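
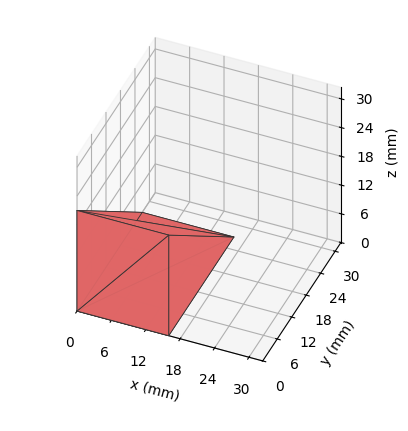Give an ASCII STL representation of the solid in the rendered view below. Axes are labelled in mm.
Reading the render: the shape is a wedge (ramp): 16 × 27 mm base, rising to 21 mm along the y=0 edge and sloping linearly to z=0 at y=27 (dimensions read to the nearest mm from the axis ticks). For the STL, each face is triangulated and given an outward normal.

solid part
  facet normal 0.0000 0.0000 -1.0000
    outer loop
      vertex 16.0 27.0 0.0
      vertex 16.0 0.0 0.0
      vertex 0.0 0.0 0.0
    endloop
  endfacet
  facet normal 0.0000 0.0000 -1.0000
    outer loop
      vertex 0.0 27.0 0.0
      vertex 16.0 27.0 0.0
      vertex 0.0 0.0 0.0
    endloop
  endfacet
  facet normal 0.0000 -1.0000 0.0000
    outer loop
      vertex 0.0 0.0 0.0
      vertex 16.0 0.0 0.0
      vertex 16.0 0.0 21.0
    endloop
  endfacet
  facet normal 0.0000 -1.0000 0.0000
    outer loop
      vertex 0.0 0.0 0.0
      vertex 16.0 0.0 21.0
      vertex 0.0 0.0 21.0
    endloop
  endfacet
  facet normal 0.0000 0.6139 0.7894
    outer loop
      vertex 0.0 0.0 21.0
      vertex 16.0 0.0 21.0
      vertex 16.0 27.0 0.0
    endloop
  endfacet
  facet normal 0.0000 0.6139 0.7894
    outer loop
      vertex 0.0 0.0 21.0
      vertex 16.0 27.0 0.0
      vertex 0.0 27.0 0.0
    endloop
  endfacet
  facet normal -1.0000 0.0000 0.0000
    outer loop
      vertex 0.0 0.0 21.0
      vertex 0.0 27.0 0.0
      vertex 0.0 0.0 0.0
    endloop
  endfacet
  facet normal 1.0000 0.0000 0.0000
    outer loop
      vertex 16.0 0.0 0.0
      vertex 16.0 27.0 0.0
      vertex 16.0 0.0 21.0
    endloop
  endfacet
endsolid part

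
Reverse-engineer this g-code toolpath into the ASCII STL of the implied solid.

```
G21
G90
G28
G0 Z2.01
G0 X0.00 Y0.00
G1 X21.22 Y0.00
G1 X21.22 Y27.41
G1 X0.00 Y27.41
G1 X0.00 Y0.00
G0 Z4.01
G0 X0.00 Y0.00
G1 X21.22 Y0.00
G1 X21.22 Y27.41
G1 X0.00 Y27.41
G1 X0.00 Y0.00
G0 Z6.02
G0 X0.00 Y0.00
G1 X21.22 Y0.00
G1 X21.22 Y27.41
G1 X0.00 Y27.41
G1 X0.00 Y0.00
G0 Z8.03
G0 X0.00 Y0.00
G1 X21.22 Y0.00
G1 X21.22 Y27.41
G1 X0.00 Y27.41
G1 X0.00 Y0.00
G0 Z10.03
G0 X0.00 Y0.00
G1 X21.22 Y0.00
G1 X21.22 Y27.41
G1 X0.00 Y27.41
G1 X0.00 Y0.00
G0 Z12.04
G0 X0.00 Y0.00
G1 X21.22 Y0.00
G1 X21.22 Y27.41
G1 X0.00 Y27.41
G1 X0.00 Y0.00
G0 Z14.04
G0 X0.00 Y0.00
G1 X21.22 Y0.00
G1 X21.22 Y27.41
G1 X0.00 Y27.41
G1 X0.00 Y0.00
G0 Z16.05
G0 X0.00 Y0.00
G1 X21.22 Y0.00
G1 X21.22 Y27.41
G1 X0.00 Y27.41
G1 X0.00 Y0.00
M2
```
solid part
  facet normal 0.0000 0.0000 -1.0000
    outer loop
      vertex 21.22 27.41 0.00
      vertex 21.22 0.00 0.00
      vertex 0.00 0.00 0.00
    endloop
  endfacet
  facet normal 0.0000 0.0000 -1.0000
    outer loop
      vertex 0.00 27.41 0.00
      vertex 21.22 27.41 0.00
      vertex 0.00 0.00 0.00
    endloop
  endfacet
  facet normal 0.0000 0.0000 1.0000
    outer loop
      vertex 0.00 0.00 16.05
      vertex 21.22 0.00 16.05
      vertex 21.22 27.41 16.05
    endloop
  endfacet
  facet normal 0.0000 0.0000 1.0000
    outer loop
      vertex 0.00 0.00 16.05
      vertex 21.22 27.41 16.05
      vertex 0.00 27.41 16.05
    endloop
  endfacet
  facet normal 0.0000 -1.0000 0.0000
    outer loop
      vertex 0.00 0.00 0.00
      vertex 21.22 0.00 0.00
      vertex 21.22 0.00 16.05
    endloop
  endfacet
  facet normal 0.0000 -1.0000 0.0000
    outer loop
      vertex 0.00 0.00 0.00
      vertex 21.22 0.00 16.05
      vertex 0.00 0.00 16.05
    endloop
  endfacet
  facet normal 0.0000 1.0000 0.0000
    outer loop
      vertex 21.22 27.41 16.05
      vertex 21.22 27.41 0.00
      vertex 0.00 27.41 0.00
    endloop
  endfacet
  facet normal 0.0000 1.0000 0.0000
    outer loop
      vertex 0.00 27.41 16.05
      vertex 21.22 27.41 16.05
      vertex 0.00 27.41 0.00
    endloop
  endfacet
  facet normal -1.0000 0.0000 0.0000
    outer loop
      vertex 0.00 27.41 16.05
      vertex 0.00 27.41 0.00
      vertex 0.00 0.00 0.00
    endloop
  endfacet
  facet normal -1.0000 0.0000 0.0000
    outer loop
      vertex 0.00 0.00 16.05
      vertex 0.00 27.41 16.05
      vertex 0.00 0.00 0.00
    endloop
  endfacet
  facet normal 1.0000 0.0000 0.0000
    outer loop
      vertex 21.22 0.00 0.00
      vertex 21.22 27.41 0.00
      vertex 21.22 27.41 16.05
    endloop
  endfacet
  facet normal 1.0000 0.0000 0.0000
    outer loop
      vertex 21.22 0.00 0.00
      vertex 21.22 27.41 16.05
      vertex 21.22 0.00 16.05
    endloop
  endfacet
endsolid part

The G0 Z moves step by Δz≈2.01 mm. Every layer's G1 loop is the same polygon, so the solid is a straight extrusion of it from z=0 to z≈16.1. Closing with flat bottom and top caps and triangulating gives 12 facets — a rectangular box, roughly 21.2 × 27.4 mm footprint and 16.1 mm tall.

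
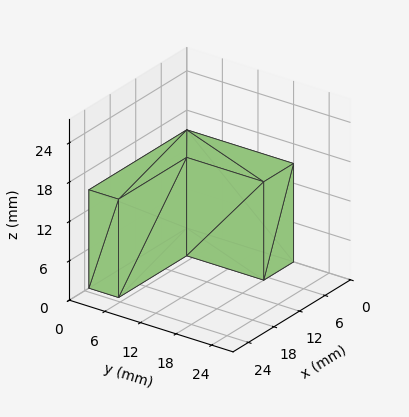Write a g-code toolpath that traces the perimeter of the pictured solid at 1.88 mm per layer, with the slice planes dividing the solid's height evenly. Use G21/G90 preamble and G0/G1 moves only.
Reading the render: the shape is an L-shaped prism: outer 23 × 18 mm, arm thicknesses ≈ 5 mm (horizontal) and 7 mm (vertical), extruded 15 mm in z (dimensions read to the nearest mm from the axis ticks). For the g-code, the solid's height is divided into equal slices at the stated Δz and each level perimeter traced with G1 moves after a G0 lift.

; perimeter-only toolpath
G21 ; units = mm
G90 ; absolute positioning
G28 ; home
; layer 1
G0 Z1.88
G0 X0.00 Y0.00
G1 X23.00 Y0.00
G1 X23.00 Y5.00
G1 X7.00 Y5.00
G1 X7.00 Y18.00
G1 X0.00 Y18.00
G1 X0.00 Y0.00
; layer 2
G0 Z3.75
G0 X0.00 Y0.00
G1 X23.00 Y0.00
G1 X23.00 Y5.00
G1 X7.00 Y5.00
G1 X7.00 Y18.00
G1 X0.00 Y18.00
G1 X0.00 Y0.00
; layer 3
G0 Z5.62
G0 X0.00 Y0.00
G1 X23.00 Y0.00
G1 X23.00 Y5.00
G1 X7.00 Y5.00
G1 X7.00 Y18.00
G1 X0.00 Y18.00
G1 X0.00 Y0.00
; layer 4
G0 Z7.50
G0 X0.00 Y0.00
G1 X23.00 Y0.00
G1 X23.00 Y5.00
G1 X7.00 Y5.00
G1 X7.00 Y18.00
G1 X0.00 Y18.00
G1 X0.00 Y0.00
; layer 5
G0 Z9.38
G0 X0.00 Y0.00
G1 X23.00 Y0.00
G1 X23.00 Y5.00
G1 X7.00 Y5.00
G1 X7.00 Y18.00
G1 X0.00 Y18.00
G1 X0.00 Y0.00
; layer 6
G0 Z11.25
G0 X0.00 Y0.00
G1 X23.00 Y0.00
G1 X23.00 Y5.00
G1 X7.00 Y5.00
G1 X7.00 Y18.00
G1 X0.00 Y18.00
G1 X0.00 Y0.00
; layer 7
G0 Z13.12
G0 X0.00 Y0.00
G1 X23.00 Y0.00
G1 X23.00 Y5.00
G1 X7.00 Y5.00
G1 X7.00 Y18.00
G1 X0.00 Y18.00
G1 X0.00 Y0.00
; layer 8
G0 Z15.00
G0 X0.00 Y0.00
G1 X23.00 Y0.00
G1 X23.00 Y5.00
G1 X7.00 Y5.00
G1 X7.00 Y18.00
G1 X0.00 Y18.00
G1 X0.00 Y0.00
M2 ; end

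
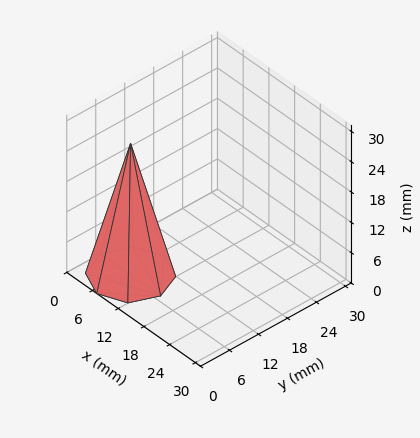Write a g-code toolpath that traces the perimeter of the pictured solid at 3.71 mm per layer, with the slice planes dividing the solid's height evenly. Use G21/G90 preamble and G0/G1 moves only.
Reading the render: the shape is a regular 8-sided pyramid, base circumscribed radius ≈ 7 mm, apex at z ≈ 26 mm (dimensions read to the nearest mm from the axis ticks). For the g-code, the solid's height is divided into equal slices at the stated Δz and each level perimeter traced with G1 moves after a G0 lift.

; perimeter-only toolpath
G21 ; units = mm
G90 ; absolute positioning
G28 ; home
; layer 1
G0 Z3.71
G0 X13.00 Y7.00
G1 X11.24 Y11.24
G1 X7.00 Y13.00
G1 X2.76 Y11.24
G1 X1.00 Y7.00
G1 X2.76 Y2.76
G1 X7.00 Y1.00
G1 X11.24 Y2.76
G1 X13.00 Y7.00
; layer 2
G0 Z7.43
G0 X12.00 Y7.00
G1 X10.54 Y10.54
G1 X7.00 Y12.00
G1 X3.46 Y10.54
G1 X2.00 Y7.00
G1 X3.46 Y3.46
G1 X7.00 Y2.00
G1 X10.54 Y3.46
G1 X12.00 Y7.00
; layer 3
G0 Z11.14
G0 X11.00 Y7.00
G1 X9.83 Y9.83
G1 X7.00 Y11.00
G1 X4.17 Y9.83
G1 X3.00 Y7.00
G1 X4.17 Y4.17
G1 X7.00 Y3.00
G1 X9.83 Y4.17
G1 X11.00 Y7.00
; layer 4
G0 Z14.86
G0 X10.00 Y7.00
G1 X9.12 Y9.12
G1 X7.00 Y10.00
G1 X4.88 Y9.12
G1 X4.00 Y7.00
G1 X4.88 Y4.88
G1 X7.00 Y4.00
G1 X9.12 Y4.88
G1 X10.00 Y7.00
; layer 5
G0 Z18.57
G0 X9.00 Y7.00
G1 X8.41 Y8.41
G1 X7.00 Y9.00
G1 X5.59 Y8.41
G1 X5.00 Y7.00
G1 X5.59 Y5.59
G1 X7.00 Y5.00
G1 X8.41 Y5.59
G1 X9.00 Y7.00
; layer 6
G0 Z22.29
G0 X8.00 Y7.00
G1 X7.71 Y7.71
G1 X7.00 Y8.00
G1 X6.29 Y7.71
G1 X6.00 Y7.00
G1 X6.29 Y6.29
G1 X7.00 Y6.00
G1 X7.71 Y6.29
G1 X8.00 Y7.00
M2 ; end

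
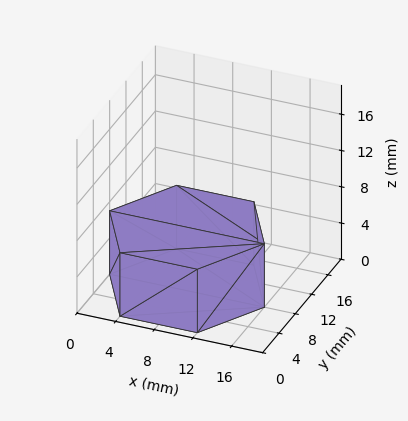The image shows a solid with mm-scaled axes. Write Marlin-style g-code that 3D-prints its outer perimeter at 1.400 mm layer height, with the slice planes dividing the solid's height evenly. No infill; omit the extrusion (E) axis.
Reading the render: the shape is a regular 6-sided prism (a cylinder approximated with 6 flat sides), circumscribed radius ≈ 8 mm, height ≈ 7 mm (dimensions read to the nearest mm from the axis ticks). For the g-code, the solid's height is divided into equal slices at the stated Δz and each level perimeter traced with G1 moves after a G0 lift.

; perimeter-only toolpath
G21 ; units = mm
G90 ; absolute positioning
G28 ; home
; layer 1
G0 Z1.400
G0 X16.000 Y8.000
G1 X12.000 Y14.928
G1 X4.000 Y14.928
G1 X0.000 Y8.000
G1 X4.000 Y1.072
G1 X12.000 Y1.072
G1 X16.000 Y8.000
; layer 2
G0 Z2.800
G0 X16.000 Y8.000
G1 X12.000 Y14.928
G1 X4.000 Y14.928
G1 X0.000 Y8.000
G1 X4.000 Y1.072
G1 X12.000 Y1.072
G1 X16.000 Y8.000
; layer 3
G0 Z4.200
G0 X16.000 Y8.000
G1 X12.000 Y14.928
G1 X4.000 Y14.928
G1 X0.000 Y8.000
G1 X4.000 Y1.072
G1 X12.000 Y1.072
G1 X16.000 Y8.000
; layer 4
G0 Z5.600
G0 X16.000 Y8.000
G1 X12.000 Y14.928
G1 X4.000 Y14.928
G1 X0.000 Y8.000
G1 X4.000 Y1.072
G1 X12.000 Y1.072
G1 X16.000 Y8.000
; layer 5
G0 Z7.000
G0 X16.000 Y8.000
G1 X12.000 Y14.928
G1 X4.000 Y14.928
G1 X0.000 Y8.000
G1 X4.000 Y1.072
G1 X12.000 Y1.072
G1 X16.000 Y8.000
M2 ; end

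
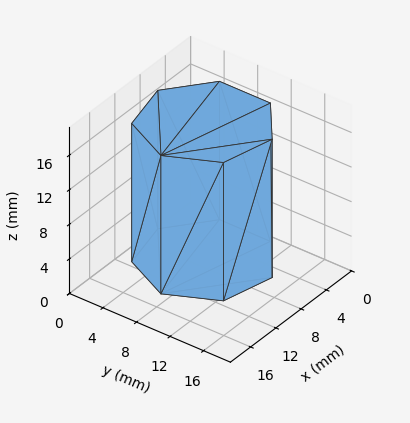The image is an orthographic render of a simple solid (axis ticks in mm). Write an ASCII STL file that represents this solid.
Reading the render: the shape is a regular 7-sided prism (a cylinder approximated with 7 flat sides), circumscribed radius ≈ 7 mm, height ≈ 16 mm (dimensions read to the nearest mm from the axis ticks). For the STL, each face is triangulated and given an outward normal.

solid part
  facet normal 0.0000 0.0000 -1.0000
    outer loop
      vertex 5.44 13.82 0.00
      vertex 11.36 12.47 0.00
      vertex 14.00 7.00 0.00
    endloop
  endfacet
  facet normal 0.0000 0.0000 -1.0000
    outer loop
      vertex 0.69 10.04 0.00
      vertex 5.44 13.82 0.00
      vertex 14.00 7.00 0.00
    endloop
  endfacet
  facet normal 0.0000 0.0000 -1.0000
    outer loop
      vertex 0.69 3.96 0.00
      vertex 0.69 10.04 0.00
      vertex 14.00 7.00 0.00
    endloop
  endfacet
  facet normal 0.0000 0.0000 -1.0000
    outer loop
      vertex 5.44 0.18 0.00
      vertex 0.69 3.96 0.00
      vertex 14.00 7.00 0.00
    endloop
  endfacet
  facet normal 0.0000 0.0000 -1.0000
    outer loop
      vertex 11.36 1.53 0.00
      vertex 5.44 0.18 0.00
      vertex 14.00 7.00 0.00
    endloop
  endfacet
  facet normal 0.0000 0.0000 1.0000
    outer loop
      vertex 14.00 7.00 16.00
      vertex 11.36 12.47 16.00
      vertex 5.44 13.82 16.00
    endloop
  endfacet
  facet normal 0.0000 0.0000 1.0000
    outer loop
      vertex 14.00 7.00 16.00
      vertex 5.44 13.82 16.00
      vertex 0.69 10.04 16.00
    endloop
  endfacet
  facet normal 0.0000 0.0000 1.0000
    outer loop
      vertex 14.00 7.00 16.00
      vertex 0.69 10.04 16.00
      vertex 0.69 3.96 16.00
    endloop
  endfacet
  facet normal 0.0000 0.0000 1.0000
    outer loop
      vertex 14.00 7.00 16.00
      vertex 0.69 3.96 16.00
      vertex 5.44 0.18 16.00
    endloop
  endfacet
  facet normal 0.0000 0.0000 1.0000
    outer loop
      vertex 14.00 7.00 16.00
      vertex 5.44 0.18 16.00
      vertex 11.36 1.53 16.00
    endloop
  endfacet
  facet normal 0.9006 0.4347 0.0000
    outer loop
      vertex 14.00 7.00 0.00
      vertex 11.36 12.47 0.00
      vertex 11.36 12.47 16.00
    endloop
  endfacet
  facet normal 0.9006 0.4347 0.0000
    outer loop
      vertex 14.00 7.00 0.00
      vertex 11.36 12.47 16.00
      vertex 14.00 7.00 16.00
    endloop
  endfacet
  facet normal 0.2223 0.9750 0.0000
    outer loop
      vertex 11.36 12.47 0.00
      vertex 5.44 13.82 0.00
      vertex 5.44 13.82 16.00
    endloop
  endfacet
  facet normal 0.2223 0.9750 0.0000
    outer loop
      vertex 11.36 12.47 0.00
      vertex 5.44 13.82 16.00
      vertex 11.36 12.47 16.00
    endloop
  endfacet
  facet normal -0.6227 0.7825 0.0000
    outer loop
      vertex 5.44 13.82 0.00
      vertex 0.69 10.04 0.00
      vertex 0.69 10.04 16.00
    endloop
  endfacet
  facet normal -0.6227 0.7825 0.0000
    outer loop
      vertex 5.44 13.82 0.00
      vertex 0.69 10.04 16.00
      vertex 5.44 13.82 16.00
    endloop
  endfacet
  facet normal -1.0000 0.0000 0.0000
    outer loop
      vertex 0.69 10.04 0.00
      vertex 0.69 3.96 0.00
      vertex 0.69 3.96 16.00
    endloop
  endfacet
  facet normal -1.0000 0.0000 0.0000
    outer loop
      vertex 0.69 10.04 0.00
      vertex 0.69 3.96 16.00
      vertex 0.69 10.04 16.00
    endloop
  endfacet
  facet normal -0.6227 -0.7825 0.0000
    outer loop
      vertex 0.69 3.96 0.00
      vertex 5.44 0.18 0.00
      vertex 5.44 0.18 16.00
    endloop
  endfacet
  facet normal -0.6227 -0.7825 0.0000
    outer loop
      vertex 0.69 3.96 0.00
      vertex 5.44 0.18 16.00
      vertex 0.69 3.96 16.00
    endloop
  endfacet
  facet normal 0.2223 -0.9750 0.0000
    outer loop
      vertex 5.44 0.18 0.00
      vertex 11.36 1.53 0.00
      vertex 11.36 1.53 16.00
    endloop
  endfacet
  facet normal 0.2223 -0.9750 0.0000
    outer loop
      vertex 5.44 0.18 0.00
      vertex 11.36 1.53 16.00
      vertex 5.44 0.18 16.00
    endloop
  endfacet
  facet normal 0.9006 -0.4347 0.0000
    outer loop
      vertex 11.36 1.53 0.00
      vertex 14.00 7.00 0.00
      vertex 14.00 7.00 16.00
    endloop
  endfacet
  facet normal 0.9006 -0.4347 0.0000
    outer loop
      vertex 11.36 1.53 0.00
      vertex 14.00 7.00 16.00
      vertex 11.36 1.53 16.00
    endloop
  endfacet
endsolid part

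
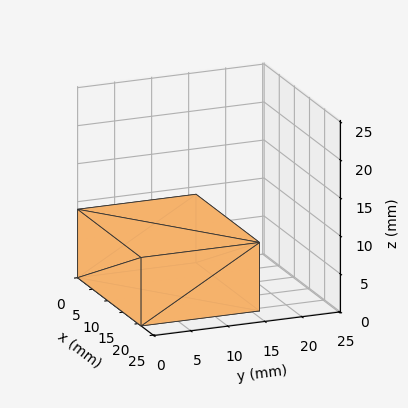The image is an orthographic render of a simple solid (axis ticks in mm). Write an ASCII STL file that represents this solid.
Reading the render: the shape is a rectangular box, roughly 21 × 16 mm footprint and 9 mm tall (dimensions read to the nearest mm from the axis ticks). For the STL, each face is triangulated and given an outward normal.

solid part
  facet normal 0.0000 0.0000 -1.0000
    outer loop
      vertex 21.000 16.000 0.000
      vertex 21.000 0.000 0.000
      vertex 0.000 0.000 0.000
    endloop
  endfacet
  facet normal 0.0000 0.0000 -1.0000
    outer loop
      vertex 0.000 16.000 0.000
      vertex 21.000 16.000 0.000
      vertex 0.000 0.000 0.000
    endloop
  endfacet
  facet normal 0.0000 0.0000 1.0000
    outer loop
      vertex 0.000 0.000 9.000
      vertex 21.000 0.000 9.000
      vertex 21.000 16.000 9.000
    endloop
  endfacet
  facet normal 0.0000 0.0000 1.0000
    outer loop
      vertex 0.000 0.000 9.000
      vertex 21.000 16.000 9.000
      vertex 0.000 16.000 9.000
    endloop
  endfacet
  facet normal 0.0000 -1.0000 0.0000
    outer loop
      vertex 0.000 0.000 0.000
      vertex 21.000 0.000 0.000
      vertex 21.000 0.000 9.000
    endloop
  endfacet
  facet normal 0.0000 -1.0000 0.0000
    outer loop
      vertex 0.000 0.000 0.000
      vertex 21.000 0.000 9.000
      vertex 0.000 0.000 9.000
    endloop
  endfacet
  facet normal 0.0000 1.0000 0.0000
    outer loop
      vertex 21.000 16.000 9.000
      vertex 21.000 16.000 0.000
      vertex 0.000 16.000 0.000
    endloop
  endfacet
  facet normal 0.0000 1.0000 0.0000
    outer loop
      vertex 0.000 16.000 9.000
      vertex 21.000 16.000 9.000
      vertex 0.000 16.000 0.000
    endloop
  endfacet
  facet normal -1.0000 0.0000 0.0000
    outer loop
      vertex 0.000 16.000 9.000
      vertex 0.000 16.000 0.000
      vertex 0.000 0.000 0.000
    endloop
  endfacet
  facet normal -1.0000 0.0000 0.0000
    outer loop
      vertex 0.000 0.000 9.000
      vertex 0.000 16.000 9.000
      vertex 0.000 0.000 0.000
    endloop
  endfacet
  facet normal 1.0000 0.0000 0.0000
    outer loop
      vertex 21.000 0.000 0.000
      vertex 21.000 16.000 0.000
      vertex 21.000 16.000 9.000
    endloop
  endfacet
  facet normal 1.0000 0.0000 0.0000
    outer loop
      vertex 21.000 0.000 0.000
      vertex 21.000 16.000 9.000
      vertex 21.000 0.000 9.000
    endloop
  endfacet
endsolid part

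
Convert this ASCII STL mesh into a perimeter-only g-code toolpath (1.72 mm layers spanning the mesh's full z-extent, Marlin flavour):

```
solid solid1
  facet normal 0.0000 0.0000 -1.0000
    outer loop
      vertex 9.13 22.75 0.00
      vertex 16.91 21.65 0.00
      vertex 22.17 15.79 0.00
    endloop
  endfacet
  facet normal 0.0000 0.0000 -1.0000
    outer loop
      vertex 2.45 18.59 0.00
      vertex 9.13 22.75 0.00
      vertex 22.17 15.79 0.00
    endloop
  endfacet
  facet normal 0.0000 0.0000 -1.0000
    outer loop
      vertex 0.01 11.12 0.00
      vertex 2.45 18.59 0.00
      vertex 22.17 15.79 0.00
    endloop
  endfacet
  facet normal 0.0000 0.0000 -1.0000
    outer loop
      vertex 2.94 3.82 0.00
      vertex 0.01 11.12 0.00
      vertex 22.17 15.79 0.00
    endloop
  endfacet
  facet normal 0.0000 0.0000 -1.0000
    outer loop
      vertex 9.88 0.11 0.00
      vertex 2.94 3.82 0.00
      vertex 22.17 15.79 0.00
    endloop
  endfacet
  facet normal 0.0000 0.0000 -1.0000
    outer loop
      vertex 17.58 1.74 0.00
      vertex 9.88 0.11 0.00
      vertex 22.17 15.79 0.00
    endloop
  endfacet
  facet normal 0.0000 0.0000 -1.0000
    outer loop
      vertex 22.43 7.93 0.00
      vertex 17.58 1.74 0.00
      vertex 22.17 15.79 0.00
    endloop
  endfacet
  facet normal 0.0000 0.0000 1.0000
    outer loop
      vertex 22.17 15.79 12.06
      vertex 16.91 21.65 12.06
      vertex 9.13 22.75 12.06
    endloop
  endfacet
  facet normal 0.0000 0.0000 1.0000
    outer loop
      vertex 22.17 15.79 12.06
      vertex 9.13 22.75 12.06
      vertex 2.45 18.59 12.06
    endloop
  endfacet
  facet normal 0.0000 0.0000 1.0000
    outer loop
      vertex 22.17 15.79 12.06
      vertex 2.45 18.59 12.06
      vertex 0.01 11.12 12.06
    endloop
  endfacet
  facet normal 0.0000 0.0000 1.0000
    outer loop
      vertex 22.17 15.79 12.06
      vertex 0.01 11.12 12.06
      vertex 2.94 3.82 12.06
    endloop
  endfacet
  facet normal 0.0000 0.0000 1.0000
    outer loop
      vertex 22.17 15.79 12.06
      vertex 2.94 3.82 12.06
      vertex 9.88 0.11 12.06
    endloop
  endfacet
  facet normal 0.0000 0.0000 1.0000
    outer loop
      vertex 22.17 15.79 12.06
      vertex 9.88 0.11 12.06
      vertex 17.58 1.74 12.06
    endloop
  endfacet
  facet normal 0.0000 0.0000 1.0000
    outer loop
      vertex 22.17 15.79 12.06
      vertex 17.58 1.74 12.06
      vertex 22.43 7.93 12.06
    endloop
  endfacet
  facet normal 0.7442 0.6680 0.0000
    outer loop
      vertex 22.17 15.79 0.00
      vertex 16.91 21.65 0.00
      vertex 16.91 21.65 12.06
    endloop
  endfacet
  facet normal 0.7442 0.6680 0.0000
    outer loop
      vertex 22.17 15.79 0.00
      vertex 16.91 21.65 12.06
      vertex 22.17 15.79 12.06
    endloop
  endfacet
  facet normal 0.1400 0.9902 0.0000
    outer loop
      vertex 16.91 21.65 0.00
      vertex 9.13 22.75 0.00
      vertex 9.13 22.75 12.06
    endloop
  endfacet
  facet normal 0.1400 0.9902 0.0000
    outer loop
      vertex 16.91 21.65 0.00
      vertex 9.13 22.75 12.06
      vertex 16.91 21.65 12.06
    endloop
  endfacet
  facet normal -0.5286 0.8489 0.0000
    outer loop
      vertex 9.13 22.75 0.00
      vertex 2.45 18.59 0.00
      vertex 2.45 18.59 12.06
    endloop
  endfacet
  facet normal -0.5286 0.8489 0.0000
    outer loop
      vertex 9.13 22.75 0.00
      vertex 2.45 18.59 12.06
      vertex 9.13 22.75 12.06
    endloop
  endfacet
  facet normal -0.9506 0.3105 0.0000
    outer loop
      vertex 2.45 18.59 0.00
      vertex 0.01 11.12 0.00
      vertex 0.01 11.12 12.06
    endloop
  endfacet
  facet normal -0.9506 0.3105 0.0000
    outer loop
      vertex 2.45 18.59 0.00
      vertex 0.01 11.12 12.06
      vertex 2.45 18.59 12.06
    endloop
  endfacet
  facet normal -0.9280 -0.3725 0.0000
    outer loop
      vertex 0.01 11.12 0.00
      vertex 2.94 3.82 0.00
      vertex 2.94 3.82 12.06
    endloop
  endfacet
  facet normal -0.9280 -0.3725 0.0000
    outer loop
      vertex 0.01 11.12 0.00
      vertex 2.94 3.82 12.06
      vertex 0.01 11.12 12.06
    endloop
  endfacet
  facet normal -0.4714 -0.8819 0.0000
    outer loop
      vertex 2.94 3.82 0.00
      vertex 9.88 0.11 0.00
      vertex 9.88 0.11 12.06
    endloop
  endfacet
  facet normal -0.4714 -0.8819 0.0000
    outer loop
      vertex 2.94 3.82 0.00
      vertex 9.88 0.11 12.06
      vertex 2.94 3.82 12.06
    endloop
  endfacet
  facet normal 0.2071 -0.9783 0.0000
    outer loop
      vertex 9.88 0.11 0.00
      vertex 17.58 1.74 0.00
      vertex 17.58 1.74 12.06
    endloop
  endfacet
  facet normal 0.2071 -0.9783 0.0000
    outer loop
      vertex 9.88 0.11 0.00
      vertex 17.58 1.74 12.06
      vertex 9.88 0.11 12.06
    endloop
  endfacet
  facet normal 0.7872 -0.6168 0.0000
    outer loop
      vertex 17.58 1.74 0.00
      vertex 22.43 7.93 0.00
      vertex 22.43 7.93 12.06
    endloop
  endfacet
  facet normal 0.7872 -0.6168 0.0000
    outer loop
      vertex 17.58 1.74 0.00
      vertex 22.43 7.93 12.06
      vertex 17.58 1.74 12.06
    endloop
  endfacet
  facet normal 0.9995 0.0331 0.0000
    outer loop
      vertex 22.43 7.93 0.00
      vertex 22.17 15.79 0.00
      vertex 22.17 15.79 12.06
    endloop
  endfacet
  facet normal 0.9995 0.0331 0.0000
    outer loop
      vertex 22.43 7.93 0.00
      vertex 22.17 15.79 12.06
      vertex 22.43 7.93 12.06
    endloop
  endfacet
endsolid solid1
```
; perimeter-only toolpath
G21 ; units = mm
G90 ; absolute positioning
G28 ; home
; layer 1
G0 Z1.72
G0 X22.17 Y15.79
G1 X16.91 Y21.65
G1 X9.13 Y22.75
G1 X2.45 Y18.59
G1 X0.01 Y11.12
G1 X2.94 Y3.82
G1 X9.88 Y0.11
G1 X17.58 Y1.74
G1 X22.43 Y7.93
G1 X22.17 Y15.79
; layer 2
G0 Z3.45
G0 X22.17 Y15.79
G1 X16.91 Y21.65
G1 X9.13 Y22.75
G1 X2.45 Y18.59
G1 X0.01 Y11.12
G1 X2.94 Y3.82
G1 X9.88 Y0.11
G1 X17.58 Y1.74
G1 X22.43 Y7.93
G1 X22.17 Y15.79
; layer 3
G0 Z5.17
G0 X22.17 Y15.79
G1 X16.91 Y21.65
G1 X9.13 Y22.75
G1 X2.45 Y18.59
G1 X0.01 Y11.12
G1 X2.94 Y3.82
G1 X9.88 Y0.11
G1 X17.58 Y1.74
G1 X22.43 Y7.93
G1 X22.17 Y15.79
; layer 4
G0 Z6.89
G0 X22.17 Y15.79
G1 X16.91 Y21.65
G1 X9.13 Y22.75
G1 X2.45 Y18.59
G1 X0.01 Y11.12
G1 X2.94 Y3.82
G1 X9.88 Y0.11
G1 X17.58 Y1.74
G1 X22.43 Y7.93
G1 X22.17 Y15.79
; layer 5
G0 Z8.61
G0 X22.17 Y15.79
G1 X16.91 Y21.65
G1 X9.13 Y22.75
G1 X2.45 Y18.59
G1 X0.01 Y11.12
G1 X2.94 Y3.82
G1 X9.88 Y0.11
G1 X17.58 Y1.74
G1 X22.43 Y7.93
G1 X22.17 Y15.79
; layer 6
G0 Z10.34
G0 X22.17 Y15.79
G1 X16.91 Y21.65
G1 X9.13 Y22.75
G1 X2.45 Y18.59
G1 X0.01 Y11.12
G1 X2.94 Y3.82
G1 X9.88 Y0.11
G1 X17.58 Y1.74
G1 X22.43 Y7.93
G1 X22.17 Y15.79
; layer 7
G0 Z12.06
G0 X22.17 Y15.79
G1 X16.91 Y21.65
G1 X9.13 Y22.75
G1 X2.45 Y18.59
G1 X0.01 Y11.12
G1 X2.94 Y3.82
G1 X9.88 Y0.11
G1 X17.58 Y1.74
G1 X22.43 Y7.93
G1 X22.17 Y15.79
M2 ; end

The solid is a regular 9-sided prism (a cylinder approximated with 9 flat sides), circumscribed radius ≈ 11.5 mm, height ≈ 12.1 mm. Slicing at Δz = 1.72 mm — 7 equal slices spanning the solid's height, so layer i sits at z = i·h/7 — gives 7 non-empty perimeters. Each is a 9-segment closed polygon; G0 lifts to the layer z and rapids to the start vertex, then G1 traces the edges.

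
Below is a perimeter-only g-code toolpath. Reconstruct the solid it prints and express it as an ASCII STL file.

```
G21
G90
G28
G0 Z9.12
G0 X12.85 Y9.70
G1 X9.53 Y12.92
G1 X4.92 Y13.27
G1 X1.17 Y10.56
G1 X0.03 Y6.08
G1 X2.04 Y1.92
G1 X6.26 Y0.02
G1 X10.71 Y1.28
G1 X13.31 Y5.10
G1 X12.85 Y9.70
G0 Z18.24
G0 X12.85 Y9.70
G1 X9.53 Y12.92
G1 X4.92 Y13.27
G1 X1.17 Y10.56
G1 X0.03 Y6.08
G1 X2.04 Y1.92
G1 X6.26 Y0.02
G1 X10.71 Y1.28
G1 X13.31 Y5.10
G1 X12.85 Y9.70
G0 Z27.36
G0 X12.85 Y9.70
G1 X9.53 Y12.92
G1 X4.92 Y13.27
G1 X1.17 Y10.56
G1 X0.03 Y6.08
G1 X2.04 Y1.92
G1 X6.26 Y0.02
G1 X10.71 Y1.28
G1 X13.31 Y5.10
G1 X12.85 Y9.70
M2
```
solid part
  facet normal 0.0000 0.0000 -1.0000
    outer loop
      vertex 4.92 13.27 0.00
      vertex 9.53 12.92 0.00
      vertex 12.85 9.70 0.00
    endloop
  endfacet
  facet normal 0.0000 0.0000 -1.0000
    outer loop
      vertex 1.17 10.56 0.00
      vertex 4.92 13.27 0.00
      vertex 12.85 9.70 0.00
    endloop
  endfacet
  facet normal 0.0000 0.0000 -1.0000
    outer loop
      vertex 0.03 6.08 0.00
      vertex 1.17 10.56 0.00
      vertex 12.85 9.70 0.00
    endloop
  endfacet
  facet normal 0.0000 0.0000 -1.0000
    outer loop
      vertex 2.04 1.92 0.00
      vertex 0.03 6.08 0.00
      vertex 12.85 9.70 0.00
    endloop
  endfacet
  facet normal 0.0000 0.0000 -1.0000
    outer loop
      vertex 6.26 0.02 0.00
      vertex 2.04 1.92 0.00
      vertex 12.85 9.70 0.00
    endloop
  endfacet
  facet normal 0.0000 0.0000 -1.0000
    outer loop
      vertex 10.71 1.28 0.00
      vertex 6.26 0.02 0.00
      vertex 12.85 9.70 0.00
    endloop
  endfacet
  facet normal 0.0000 0.0000 -1.0000
    outer loop
      vertex 13.31 5.10 0.00
      vertex 10.71 1.28 0.00
      vertex 12.85 9.70 0.00
    endloop
  endfacet
  facet normal 0.0000 0.0000 1.0000
    outer loop
      vertex 12.85 9.70 27.36
      vertex 9.53 12.92 27.36
      vertex 4.92 13.27 27.36
    endloop
  endfacet
  facet normal 0.0000 0.0000 1.0000
    outer loop
      vertex 12.85 9.70 27.36
      vertex 4.92 13.27 27.36
      vertex 1.17 10.56 27.36
    endloop
  endfacet
  facet normal 0.0000 0.0000 1.0000
    outer loop
      vertex 12.85 9.70 27.36
      vertex 1.17 10.56 27.36
      vertex 0.03 6.08 27.36
    endloop
  endfacet
  facet normal 0.0000 0.0000 1.0000
    outer loop
      vertex 12.85 9.70 27.36
      vertex 0.03 6.08 27.36
      vertex 2.04 1.92 27.36
    endloop
  endfacet
  facet normal 0.0000 0.0000 1.0000
    outer loop
      vertex 12.85 9.70 27.36
      vertex 2.04 1.92 27.36
      vertex 6.26 0.02 27.36
    endloop
  endfacet
  facet normal 0.0000 0.0000 1.0000
    outer loop
      vertex 12.85 9.70 27.36
      vertex 6.26 0.02 27.36
      vertex 10.71 1.28 27.36
    endloop
  endfacet
  facet normal 0.0000 0.0000 1.0000
    outer loop
      vertex 12.85 9.70 27.36
      vertex 10.71 1.28 27.36
      vertex 13.31 5.10 27.36
    endloop
  endfacet
  facet normal 0.6962 0.7178 0.0000
    outer loop
      vertex 12.85 9.70 0.00
      vertex 9.53 12.92 0.00
      vertex 9.53 12.92 27.36
    endloop
  endfacet
  facet normal 0.6962 0.7178 0.0000
    outer loop
      vertex 12.85 9.70 0.00
      vertex 9.53 12.92 27.36
      vertex 12.85 9.70 27.36
    endloop
  endfacet
  facet normal 0.0757 0.9971 0.0000
    outer loop
      vertex 9.53 12.92 0.00
      vertex 4.92 13.27 0.00
      vertex 4.92 13.27 27.36
    endloop
  endfacet
  facet normal 0.0757 0.9971 0.0000
    outer loop
      vertex 9.53 12.92 0.00
      vertex 4.92 13.27 27.36
      vertex 9.53 12.92 27.36
    endloop
  endfacet
  facet normal -0.5857 0.8105 0.0000
    outer loop
      vertex 4.92 13.27 0.00
      vertex 1.17 10.56 0.00
      vertex 1.17 10.56 27.36
    endloop
  endfacet
  facet normal -0.5857 0.8105 0.0000
    outer loop
      vertex 4.92 13.27 0.00
      vertex 1.17 10.56 27.36
      vertex 4.92 13.27 27.36
    endloop
  endfacet
  facet normal -0.9691 0.2466 0.0000
    outer loop
      vertex 1.17 10.56 0.00
      vertex 0.03 6.08 0.00
      vertex 0.03 6.08 27.36
    endloop
  endfacet
  facet normal -0.9691 0.2466 0.0000
    outer loop
      vertex 1.17 10.56 0.00
      vertex 0.03 6.08 27.36
      vertex 1.17 10.56 27.36
    endloop
  endfacet
  facet normal -0.9004 -0.4351 0.0000
    outer loop
      vertex 0.03 6.08 0.00
      vertex 2.04 1.92 0.00
      vertex 2.04 1.92 27.36
    endloop
  endfacet
  facet normal -0.9004 -0.4351 0.0000
    outer loop
      vertex 0.03 6.08 0.00
      vertex 2.04 1.92 27.36
      vertex 0.03 6.08 27.36
    endloop
  endfacet
  facet normal -0.4105 -0.9118 0.0000
    outer loop
      vertex 2.04 1.92 0.00
      vertex 6.26 0.02 0.00
      vertex 6.26 0.02 27.36
    endloop
  endfacet
  facet normal -0.4105 -0.9118 0.0000
    outer loop
      vertex 2.04 1.92 0.00
      vertex 6.26 0.02 27.36
      vertex 2.04 1.92 27.36
    endloop
  endfacet
  facet normal 0.2724 -0.9622 0.0000
    outer loop
      vertex 6.26 0.02 0.00
      vertex 10.71 1.28 0.00
      vertex 10.71 1.28 27.36
    endloop
  endfacet
  facet normal 0.2724 -0.9622 0.0000
    outer loop
      vertex 6.26 0.02 0.00
      vertex 10.71 1.28 27.36
      vertex 6.26 0.02 27.36
    endloop
  endfacet
  facet normal 0.8267 -0.5627 0.0000
    outer loop
      vertex 10.71 1.28 0.00
      vertex 13.31 5.10 0.00
      vertex 13.31 5.10 27.36
    endloop
  endfacet
  facet normal 0.8267 -0.5627 0.0000
    outer loop
      vertex 10.71 1.28 0.00
      vertex 13.31 5.10 27.36
      vertex 10.71 1.28 27.36
    endloop
  endfacet
  facet normal 0.9950 0.0995 0.0000
    outer loop
      vertex 13.31 5.10 0.00
      vertex 12.85 9.70 0.00
      vertex 12.85 9.70 27.36
    endloop
  endfacet
  facet normal 0.9950 0.0995 0.0000
    outer loop
      vertex 13.31 5.10 0.00
      vertex 12.85 9.70 27.36
      vertex 13.31 5.10 27.36
    endloop
  endfacet
endsolid part

The G0 Z moves step by Δz≈9.12 mm. Every layer's G1 loop is the same polygon, so the solid is a straight extrusion of it from z=0 to z≈27.4. Closing with flat bottom and top caps and triangulating gives 32 facets — a regular 9-sided prism (a cylinder approximated with 9 flat sides), circumscribed radius ≈ 6.76 mm, height ≈ 27.4 mm.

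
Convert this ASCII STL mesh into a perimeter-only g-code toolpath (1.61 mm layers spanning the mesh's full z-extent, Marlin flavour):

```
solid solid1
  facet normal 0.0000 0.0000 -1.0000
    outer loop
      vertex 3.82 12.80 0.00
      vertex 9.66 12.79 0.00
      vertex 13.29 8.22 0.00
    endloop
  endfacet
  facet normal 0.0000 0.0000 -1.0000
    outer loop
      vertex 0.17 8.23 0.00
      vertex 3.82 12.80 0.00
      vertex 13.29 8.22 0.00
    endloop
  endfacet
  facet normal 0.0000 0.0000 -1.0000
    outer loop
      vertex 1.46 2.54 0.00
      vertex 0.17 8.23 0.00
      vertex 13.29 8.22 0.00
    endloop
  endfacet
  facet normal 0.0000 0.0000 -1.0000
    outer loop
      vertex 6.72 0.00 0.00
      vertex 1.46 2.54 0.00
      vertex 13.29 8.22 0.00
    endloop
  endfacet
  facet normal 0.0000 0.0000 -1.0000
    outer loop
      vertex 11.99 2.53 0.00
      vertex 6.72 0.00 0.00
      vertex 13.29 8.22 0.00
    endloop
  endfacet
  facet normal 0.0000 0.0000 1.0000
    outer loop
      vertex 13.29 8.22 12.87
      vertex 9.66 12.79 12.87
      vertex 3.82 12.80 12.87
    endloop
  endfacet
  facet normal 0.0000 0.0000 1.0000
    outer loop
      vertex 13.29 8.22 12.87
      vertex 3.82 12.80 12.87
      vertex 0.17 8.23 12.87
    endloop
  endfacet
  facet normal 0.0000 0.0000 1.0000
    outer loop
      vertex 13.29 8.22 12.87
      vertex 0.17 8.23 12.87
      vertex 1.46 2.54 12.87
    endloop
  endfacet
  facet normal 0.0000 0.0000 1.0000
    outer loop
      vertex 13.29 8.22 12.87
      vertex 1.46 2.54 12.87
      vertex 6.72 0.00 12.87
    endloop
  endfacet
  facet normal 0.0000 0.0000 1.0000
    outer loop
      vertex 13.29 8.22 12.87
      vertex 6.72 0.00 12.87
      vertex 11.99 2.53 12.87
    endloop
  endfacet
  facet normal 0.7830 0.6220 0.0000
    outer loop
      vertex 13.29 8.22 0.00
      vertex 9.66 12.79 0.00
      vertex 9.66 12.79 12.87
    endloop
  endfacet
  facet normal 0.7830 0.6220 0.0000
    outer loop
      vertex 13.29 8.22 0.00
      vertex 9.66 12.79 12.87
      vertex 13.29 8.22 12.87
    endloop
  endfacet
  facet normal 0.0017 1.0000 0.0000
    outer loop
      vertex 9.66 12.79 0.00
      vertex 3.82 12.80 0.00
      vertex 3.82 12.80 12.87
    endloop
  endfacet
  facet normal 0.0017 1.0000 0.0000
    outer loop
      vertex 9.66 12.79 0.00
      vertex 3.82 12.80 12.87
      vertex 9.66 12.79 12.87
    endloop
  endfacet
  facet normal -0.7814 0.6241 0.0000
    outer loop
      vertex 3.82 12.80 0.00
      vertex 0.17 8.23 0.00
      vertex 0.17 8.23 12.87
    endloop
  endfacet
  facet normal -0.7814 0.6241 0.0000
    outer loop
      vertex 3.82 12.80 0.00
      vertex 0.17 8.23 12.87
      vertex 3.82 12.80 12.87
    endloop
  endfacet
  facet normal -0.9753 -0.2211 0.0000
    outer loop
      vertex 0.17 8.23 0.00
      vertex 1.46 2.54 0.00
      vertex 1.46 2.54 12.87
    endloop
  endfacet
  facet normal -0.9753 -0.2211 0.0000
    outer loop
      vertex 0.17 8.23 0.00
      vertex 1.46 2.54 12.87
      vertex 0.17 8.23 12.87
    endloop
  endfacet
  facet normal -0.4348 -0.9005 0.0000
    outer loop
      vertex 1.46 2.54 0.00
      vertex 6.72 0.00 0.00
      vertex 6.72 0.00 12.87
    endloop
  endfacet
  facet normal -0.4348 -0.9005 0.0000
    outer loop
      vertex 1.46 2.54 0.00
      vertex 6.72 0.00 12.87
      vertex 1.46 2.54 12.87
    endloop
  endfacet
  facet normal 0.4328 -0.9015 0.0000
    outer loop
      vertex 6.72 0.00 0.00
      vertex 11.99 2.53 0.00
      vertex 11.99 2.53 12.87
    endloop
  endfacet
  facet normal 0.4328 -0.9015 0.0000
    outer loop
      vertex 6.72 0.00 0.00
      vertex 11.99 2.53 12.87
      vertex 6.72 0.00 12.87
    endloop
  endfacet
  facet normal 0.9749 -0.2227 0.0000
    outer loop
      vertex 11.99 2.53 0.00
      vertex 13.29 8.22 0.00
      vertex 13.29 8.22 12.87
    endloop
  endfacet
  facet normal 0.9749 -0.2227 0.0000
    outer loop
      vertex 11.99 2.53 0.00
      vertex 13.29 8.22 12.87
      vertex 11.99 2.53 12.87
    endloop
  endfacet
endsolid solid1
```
; perimeter-only toolpath
G21 ; units = mm
G90 ; absolute positioning
G28 ; home
; layer 1
G0 Z1.61
G0 X13.29 Y8.22
G1 X9.66 Y12.79
G1 X3.82 Y12.80
G1 X0.17 Y8.23
G1 X1.46 Y2.54
G1 X6.72 Y0.00
G1 X11.99 Y2.53
G1 X13.29 Y8.22
; layer 2
G0 Z3.22
G0 X13.29 Y8.22
G1 X9.66 Y12.79
G1 X3.82 Y12.80
G1 X0.17 Y8.23
G1 X1.46 Y2.54
G1 X6.72 Y0.00
G1 X11.99 Y2.53
G1 X13.29 Y8.22
; layer 3
G0 Z4.83
G0 X13.29 Y8.22
G1 X9.66 Y12.79
G1 X3.82 Y12.80
G1 X0.17 Y8.23
G1 X1.46 Y2.54
G1 X6.72 Y0.00
G1 X11.99 Y2.53
G1 X13.29 Y8.22
; layer 4
G0 Z6.43
G0 X13.29 Y8.22
G1 X9.66 Y12.79
G1 X3.82 Y12.80
G1 X0.17 Y8.23
G1 X1.46 Y2.54
G1 X6.72 Y0.00
G1 X11.99 Y2.53
G1 X13.29 Y8.22
; layer 5
G0 Z8.04
G0 X13.29 Y8.22
G1 X9.66 Y12.79
G1 X3.82 Y12.80
G1 X0.17 Y8.23
G1 X1.46 Y2.54
G1 X6.72 Y0.00
G1 X11.99 Y2.53
G1 X13.29 Y8.22
; layer 6
G0 Z9.65
G0 X13.29 Y8.22
G1 X9.66 Y12.79
G1 X3.82 Y12.80
G1 X0.17 Y8.23
G1 X1.46 Y2.54
G1 X6.72 Y0.00
G1 X11.99 Y2.53
G1 X13.29 Y8.22
; layer 7
G0 Z11.26
G0 X13.29 Y8.22
G1 X9.66 Y12.79
G1 X3.82 Y12.80
G1 X0.17 Y8.23
G1 X1.46 Y2.54
G1 X6.72 Y0.00
G1 X11.99 Y2.53
G1 X13.29 Y8.22
; layer 8
G0 Z12.87
G0 X13.29 Y8.22
G1 X9.66 Y12.79
G1 X3.82 Y12.80
G1 X0.17 Y8.23
G1 X1.46 Y2.54
G1 X6.72 Y0.00
G1 X11.99 Y2.53
G1 X13.29 Y8.22
M2 ; end

The solid is a regular 7-sided prism (a cylinder approximated with 7 flat sides), circumscribed radius ≈ 6.73 mm, height ≈ 12.9 mm. Slicing at Δz = 1.61 mm — 8 equal slices spanning the solid's height, so layer i sits at z = i·h/8 — gives 8 non-empty perimeters. Each is a 7-segment closed polygon; G0 lifts to the layer z and rapids to the start vertex, then G1 traces the edges.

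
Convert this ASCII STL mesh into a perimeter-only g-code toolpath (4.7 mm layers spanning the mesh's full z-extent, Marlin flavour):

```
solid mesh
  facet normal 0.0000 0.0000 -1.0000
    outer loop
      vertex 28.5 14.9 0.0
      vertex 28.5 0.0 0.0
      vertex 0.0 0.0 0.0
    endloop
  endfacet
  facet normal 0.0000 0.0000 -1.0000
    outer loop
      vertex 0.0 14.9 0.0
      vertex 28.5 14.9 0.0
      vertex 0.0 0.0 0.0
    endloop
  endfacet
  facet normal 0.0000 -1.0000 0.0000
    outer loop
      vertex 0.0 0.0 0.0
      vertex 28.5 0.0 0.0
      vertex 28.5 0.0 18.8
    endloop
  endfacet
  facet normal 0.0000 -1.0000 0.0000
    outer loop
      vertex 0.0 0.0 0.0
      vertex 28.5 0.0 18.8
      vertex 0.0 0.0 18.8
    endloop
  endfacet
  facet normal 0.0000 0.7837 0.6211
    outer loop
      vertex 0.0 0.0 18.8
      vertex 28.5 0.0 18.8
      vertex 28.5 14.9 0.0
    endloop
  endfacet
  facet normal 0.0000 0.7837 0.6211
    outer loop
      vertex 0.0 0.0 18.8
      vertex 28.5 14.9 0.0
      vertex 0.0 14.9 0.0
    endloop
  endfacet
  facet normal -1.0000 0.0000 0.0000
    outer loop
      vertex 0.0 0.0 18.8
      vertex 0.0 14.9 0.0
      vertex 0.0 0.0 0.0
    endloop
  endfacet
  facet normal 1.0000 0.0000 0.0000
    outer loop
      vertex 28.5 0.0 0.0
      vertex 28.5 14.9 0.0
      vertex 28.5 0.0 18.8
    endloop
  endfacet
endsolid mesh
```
; perimeter-only toolpath
G21 ; units = mm
G90 ; absolute positioning
G28 ; home
; layer 1
G0 Z4.7
G0 X0.0 Y0.0
G1 X28.5 Y0.0
G1 X28.5 Y11.2
G1 X0.0 Y11.2
G1 X0.0 Y0.0
; layer 2
G0 Z9.4
G0 X0.0 Y0.0
G1 X28.5 Y0.0
G1 X28.5 Y7.5
G1 X0.0 Y7.5
G1 X0.0 Y0.0
; layer 3
G0 Z14.1
G0 X0.0 Y0.0
G1 X28.5 Y0.0
G1 X28.5 Y3.7
G1 X0.0 Y3.7
G1 X0.0 Y0.0
M2 ; end

The solid is a wedge (ramp): 28.5 × 14.9 mm base, rising to 18.8 mm along the y=0 edge and sloping linearly to z=0 at y=14.9. Slicing at Δz = 4.7 mm — 4 equal slices spanning the solid's height, so layer i sits at z = i·h/4 — gives 3 non-empty perimeters. Each is a 4-segment closed polygon; G0 lifts to the layer z and rapids to the start vertex, then G1 traces the edges. The cross-section shrinks linearly with z (the slice at the apex is degenerate and omitted).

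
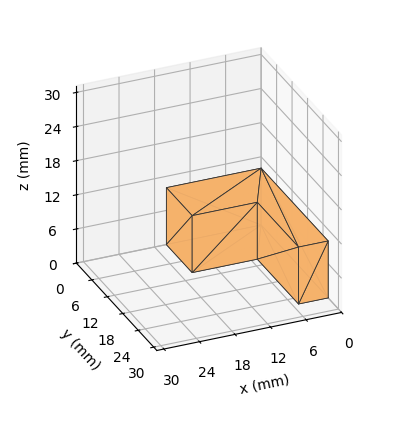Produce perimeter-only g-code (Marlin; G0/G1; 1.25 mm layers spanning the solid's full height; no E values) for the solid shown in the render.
Reading the render: the shape is an L-shaped prism: outer 16 × 26 mm, arm thicknesses ≈ 10 mm (horizontal) and 5 mm (vertical), extruded 10 mm in z (dimensions read to the nearest mm from the axis ticks). For the g-code, the solid's height is divided into equal slices at the stated Δz and each level perimeter traced with G1 moves after a G0 lift.

; perimeter-only toolpath
G21 ; units = mm
G90 ; absolute positioning
G28 ; home
; layer 1
G0 Z1.25
G0 X0.00 Y0.00
G1 X16.00 Y0.00
G1 X16.00 Y10.00
G1 X5.00 Y10.00
G1 X5.00 Y26.00
G1 X0.00 Y26.00
G1 X0.00 Y0.00
; layer 2
G0 Z2.50
G0 X0.00 Y0.00
G1 X16.00 Y0.00
G1 X16.00 Y10.00
G1 X5.00 Y10.00
G1 X5.00 Y26.00
G1 X0.00 Y26.00
G1 X0.00 Y0.00
; layer 3
G0 Z3.75
G0 X0.00 Y0.00
G1 X16.00 Y0.00
G1 X16.00 Y10.00
G1 X5.00 Y10.00
G1 X5.00 Y26.00
G1 X0.00 Y26.00
G1 X0.00 Y0.00
; layer 4
G0 Z5.00
G0 X0.00 Y0.00
G1 X16.00 Y0.00
G1 X16.00 Y10.00
G1 X5.00 Y10.00
G1 X5.00 Y26.00
G1 X0.00 Y26.00
G1 X0.00 Y0.00
; layer 5
G0 Z6.25
G0 X0.00 Y0.00
G1 X16.00 Y0.00
G1 X16.00 Y10.00
G1 X5.00 Y10.00
G1 X5.00 Y26.00
G1 X0.00 Y26.00
G1 X0.00 Y0.00
; layer 6
G0 Z7.50
G0 X0.00 Y0.00
G1 X16.00 Y0.00
G1 X16.00 Y10.00
G1 X5.00 Y10.00
G1 X5.00 Y26.00
G1 X0.00 Y26.00
G1 X0.00 Y0.00
; layer 7
G0 Z8.75
G0 X0.00 Y0.00
G1 X16.00 Y0.00
G1 X16.00 Y10.00
G1 X5.00 Y10.00
G1 X5.00 Y26.00
G1 X0.00 Y26.00
G1 X0.00 Y0.00
; layer 8
G0 Z10.00
G0 X0.00 Y0.00
G1 X16.00 Y0.00
G1 X16.00 Y10.00
G1 X5.00 Y10.00
G1 X5.00 Y26.00
G1 X0.00 Y26.00
G1 X0.00 Y0.00
M2 ; end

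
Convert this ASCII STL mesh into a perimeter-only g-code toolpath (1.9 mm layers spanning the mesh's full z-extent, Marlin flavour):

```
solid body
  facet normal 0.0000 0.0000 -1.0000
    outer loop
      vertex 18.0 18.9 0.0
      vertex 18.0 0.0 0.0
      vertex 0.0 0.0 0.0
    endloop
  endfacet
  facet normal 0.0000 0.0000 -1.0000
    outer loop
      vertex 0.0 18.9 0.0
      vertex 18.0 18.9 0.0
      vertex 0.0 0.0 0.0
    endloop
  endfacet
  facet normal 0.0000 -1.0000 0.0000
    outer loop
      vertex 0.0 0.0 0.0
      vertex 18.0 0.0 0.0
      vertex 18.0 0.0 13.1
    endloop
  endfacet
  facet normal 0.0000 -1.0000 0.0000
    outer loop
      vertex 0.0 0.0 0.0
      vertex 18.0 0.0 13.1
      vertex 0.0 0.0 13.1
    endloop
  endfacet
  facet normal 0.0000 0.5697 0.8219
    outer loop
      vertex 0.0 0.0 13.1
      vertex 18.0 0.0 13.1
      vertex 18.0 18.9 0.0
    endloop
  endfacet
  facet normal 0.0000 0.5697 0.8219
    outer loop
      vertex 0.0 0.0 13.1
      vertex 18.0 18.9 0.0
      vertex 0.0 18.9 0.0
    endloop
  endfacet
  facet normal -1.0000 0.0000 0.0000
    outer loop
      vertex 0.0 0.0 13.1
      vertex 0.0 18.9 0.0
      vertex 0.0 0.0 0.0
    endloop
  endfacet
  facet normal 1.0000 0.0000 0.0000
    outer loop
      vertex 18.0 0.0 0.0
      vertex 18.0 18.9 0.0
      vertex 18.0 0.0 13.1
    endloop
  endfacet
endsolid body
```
; perimeter-only toolpath
G21 ; units = mm
G90 ; absolute positioning
G28 ; home
; layer 1
G0 Z1.9
G0 X0.0 Y0.0
G1 X18.0 Y0.0
G1 X18.0 Y16.2
G1 X0.0 Y16.2
G1 X0.0 Y0.0
; layer 2
G0 Z3.7
G0 X0.0 Y0.0
G1 X18.0 Y0.0
G1 X18.0 Y13.5
G1 X0.0 Y13.5
G1 X0.0 Y0.0
; layer 3
G0 Z5.6
G0 X0.0 Y0.0
G1 X18.0 Y0.0
G1 X18.0 Y10.8
G1 X0.0 Y10.8
G1 X0.0 Y0.0
; layer 4
G0 Z7.5
G0 X0.0 Y0.0
G1 X18.0 Y0.0
G1 X18.0 Y8.1
G1 X0.0 Y8.1
G1 X0.0 Y0.0
; layer 5
G0 Z9.4
G0 X0.0 Y0.0
G1 X18.0 Y0.0
G1 X18.0 Y5.4
G1 X0.0 Y5.4
G1 X0.0 Y0.0
; layer 6
G0 Z11.2
G0 X0.0 Y0.0
G1 X18.0 Y0.0
G1 X18.0 Y2.7
G1 X0.0 Y2.7
G1 X0.0 Y0.0
M2 ; end

The solid is a wedge (ramp): 18 × 18.9 mm base, rising to 13.1 mm along the y=0 edge and sloping linearly to z=0 at y=18.9. Slicing at Δz = 1.9 mm — 7 equal slices spanning the solid's height, so layer i sits at z = i·h/7 — gives 6 non-empty perimeters. Each is a 4-segment closed polygon; G0 lifts to the layer z and rapids to the start vertex, then G1 traces the edges. The cross-section shrinks linearly with z (the slice at the apex is degenerate and omitted).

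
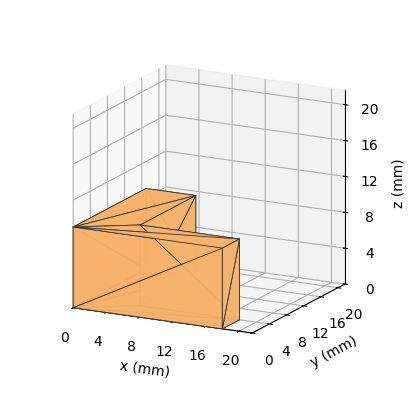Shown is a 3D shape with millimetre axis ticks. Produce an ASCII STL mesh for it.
Reading the render: the shape is an L-shaped prism: outer 18 × 17 mm, arm thicknesses ≈ 4 mm (horizontal) and 6 mm (vertical), extruded 9 mm in z (dimensions read to the nearest mm from the axis ticks). For the STL, each face is triangulated and given an outward normal.

solid part
  facet normal 0.0000 0.0000 -1.0000
    outer loop
      vertex 18.00 4.00 0.00
      vertex 18.00 0.00 0.00
      vertex 0.00 0.00 0.00
    endloop
  endfacet
  facet normal 0.0000 0.0000 -1.0000
    outer loop
      vertex 6.00 4.00 0.00
      vertex 18.00 4.00 0.00
      vertex 0.00 0.00 0.00
    endloop
  endfacet
  facet normal 0.0000 0.0000 -1.0000
    outer loop
      vertex 6.00 17.00 0.00
      vertex 6.00 4.00 0.00
      vertex 0.00 0.00 0.00
    endloop
  endfacet
  facet normal 0.0000 0.0000 -1.0000
    outer loop
      vertex 0.00 17.00 0.00
      vertex 6.00 17.00 0.00
      vertex 0.00 0.00 0.00
    endloop
  endfacet
  facet normal 0.0000 0.0000 1.0000
    outer loop
      vertex 0.00 0.00 9.00
      vertex 18.00 0.00 9.00
      vertex 18.00 4.00 9.00
    endloop
  endfacet
  facet normal 0.0000 0.0000 1.0000
    outer loop
      vertex 0.00 0.00 9.00
      vertex 18.00 4.00 9.00
      vertex 6.00 4.00 9.00
    endloop
  endfacet
  facet normal 0.0000 0.0000 1.0000
    outer loop
      vertex 0.00 0.00 9.00
      vertex 6.00 4.00 9.00
      vertex 6.00 17.00 9.00
    endloop
  endfacet
  facet normal 0.0000 0.0000 1.0000
    outer loop
      vertex 0.00 0.00 9.00
      vertex 6.00 17.00 9.00
      vertex 0.00 17.00 9.00
    endloop
  endfacet
  facet normal 0.0000 -1.0000 0.0000
    outer loop
      vertex 0.00 0.00 0.00
      vertex 18.00 0.00 0.00
      vertex 18.00 0.00 9.00
    endloop
  endfacet
  facet normal 0.0000 -1.0000 0.0000
    outer loop
      vertex 0.00 0.00 0.00
      vertex 18.00 0.00 9.00
      vertex 0.00 0.00 9.00
    endloop
  endfacet
  facet normal 1.0000 0.0000 0.0000
    outer loop
      vertex 18.00 0.00 0.00
      vertex 18.00 4.00 0.00
      vertex 18.00 4.00 9.00
    endloop
  endfacet
  facet normal 1.0000 0.0000 0.0000
    outer loop
      vertex 18.00 0.00 0.00
      vertex 18.00 4.00 9.00
      vertex 18.00 0.00 9.00
    endloop
  endfacet
  facet normal 0.0000 1.0000 0.0000
    outer loop
      vertex 18.00 4.00 0.00
      vertex 6.00 4.00 0.00
      vertex 6.00 4.00 9.00
    endloop
  endfacet
  facet normal 0.0000 1.0000 0.0000
    outer loop
      vertex 18.00 4.00 0.00
      vertex 6.00 4.00 9.00
      vertex 18.00 4.00 9.00
    endloop
  endfacet
  facet normal 1.0000 0.0000 0.0000
    outer loop
      vertex 6.00 4.00 0.00
      vertex 6.00 17.00 0.00
      vertex 6.00 17.00 9.00
    endloop
  endfacet
  facet normal 1.0000 0.0000 0.0000
    outer loop
      vertex 6.00 4.00 0.00
      vertex 6.00 17.00 9.00
      vertex 6.00 4.00 9.00
    endloop
  endfacet
  facet normal 0.0000 1.0000 0.0000
    outer loop
      vertex 6.00 17.00 0.00
      vertex 0.00 17.00 0.00
      vertex 0.00 17.00 9.00
    endloop
  endfacet
  facet normal 0.0000 1.0000 0.0000
    outer loop
      vertex 6.00 17.00 0.00
      vertex 0.00 17.00 9.00
      vertex 6.00 17.00 9.00
    endloop
  endfacet
  facet normal -1.0000 0.0000 0.0000
    outer loop
      vertex 0.00 17.00 0.00
      vertex 0.00 0.00 0.00
      vertex 0.00 0.00 9.00
    endloop
  endfacet
  facet normal -1.0000 0.0000 0.0000
    outer loop
      vertex 0.00 17.00 0.00
      vertex 0.00 0.00 9.00
      vertex 0.00 17.00 9.00
    endloop
  endfacet
endsolid part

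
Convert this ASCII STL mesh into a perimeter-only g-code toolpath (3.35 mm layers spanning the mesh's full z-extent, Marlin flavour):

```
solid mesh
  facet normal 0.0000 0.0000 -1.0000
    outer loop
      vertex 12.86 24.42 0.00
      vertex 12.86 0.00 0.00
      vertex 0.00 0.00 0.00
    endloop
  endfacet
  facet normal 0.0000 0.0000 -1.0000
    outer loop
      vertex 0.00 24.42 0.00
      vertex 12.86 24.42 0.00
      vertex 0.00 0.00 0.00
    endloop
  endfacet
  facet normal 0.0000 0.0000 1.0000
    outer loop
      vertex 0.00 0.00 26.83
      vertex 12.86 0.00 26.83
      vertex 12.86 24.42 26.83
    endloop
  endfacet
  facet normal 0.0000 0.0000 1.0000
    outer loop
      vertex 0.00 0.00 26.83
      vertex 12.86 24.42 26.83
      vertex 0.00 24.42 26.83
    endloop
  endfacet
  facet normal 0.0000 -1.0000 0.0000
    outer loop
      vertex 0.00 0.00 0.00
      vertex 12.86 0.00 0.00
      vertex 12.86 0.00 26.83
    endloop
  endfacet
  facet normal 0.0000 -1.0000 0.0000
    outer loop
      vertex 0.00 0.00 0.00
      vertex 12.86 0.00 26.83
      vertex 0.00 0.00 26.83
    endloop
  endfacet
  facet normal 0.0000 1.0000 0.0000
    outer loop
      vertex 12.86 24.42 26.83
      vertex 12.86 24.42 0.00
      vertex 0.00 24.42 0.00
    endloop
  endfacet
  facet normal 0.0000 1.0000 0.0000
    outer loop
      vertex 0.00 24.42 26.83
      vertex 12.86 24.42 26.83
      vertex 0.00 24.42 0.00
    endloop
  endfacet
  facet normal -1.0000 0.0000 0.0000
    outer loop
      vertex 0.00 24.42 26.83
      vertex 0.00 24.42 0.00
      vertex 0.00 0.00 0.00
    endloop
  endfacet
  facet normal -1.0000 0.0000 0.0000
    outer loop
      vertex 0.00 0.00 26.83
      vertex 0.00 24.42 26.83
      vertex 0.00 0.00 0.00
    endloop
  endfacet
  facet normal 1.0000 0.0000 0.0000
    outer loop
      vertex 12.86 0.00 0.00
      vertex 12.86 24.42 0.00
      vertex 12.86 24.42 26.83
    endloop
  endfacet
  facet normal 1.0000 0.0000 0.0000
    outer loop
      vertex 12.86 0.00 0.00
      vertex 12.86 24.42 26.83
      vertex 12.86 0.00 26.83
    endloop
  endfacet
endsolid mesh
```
; perimeter-only toolpath
G21 ; units = mm
G90 ; absolute positioning
G28 ; home
; layer 1
G0 Z3.35
G0 X0.00 Y0.00
G1 X12.86 Y0.00
G1 X12.86 Y24.42
G1 X0.00 Y24.42
G1 X0.00 Y0.00
; layer 2
G0 Z6.71
G0 X0.00 Y0.00
G1 X12.86 Y0.00
G1 X12.86 Y24.42
G1 X0.00 Y24.42
G1 X0.00 Y0.00
; layer 3
G0 Z10.06
G0 X0.00 Y0.00
G1 X12.86 Y0.00
G1 X12.86 Y24.42
G1 X0.00 Y24.42
G1 X0.00 Y0.00
; layer 4
G0 Z13.41
G0 X0.00 Y0.00
G1 X12.86 Y0.00
G1 X12.86 Y24.42
G1 X0.00 Y24.42
G1 X0.00 Y0.00
; layer 5
G0 Z16.77
G0 X0.00 Y0.00
G1 X12.86 Y0.00
G1 X12.86 Y24.42
G1 X0.00 Y24.42
G1 X0.00 Y0.00
; layer 6
G0 Z20.12
G0 X0.00 Y0.00
G1 X12.86 Y0.00
G1 X12.86 Y24.42
G1 X0.00 Y24.42
G1 X0.00 Y0.00
; layer 7
G0 Z23.48
G0 X0.00 Y0.00
G1 X12.86 Y0.00
G1 X12.86 Y24.42
G1 X0.00 Y24.42
G1 X0.00 Y0.00
; layer 8
G0 Z26.83
G0 X0.00 Y0.00
G1 X12.86 Y0.00
G1 X12.86 Y24.42
G1 X0.00 Y24.42
G1 X0.00 Y0.00
M2 ; end

The solid is a rectangular box, roughly 12.9 × 24.4 mm footprint and 26.8 mm tall. Slicing at Δz = 3.35 mm — 8 equal slices spanning the solid's height, so layer i sits at z = i·h/8 — gives 8 non-empty perimeters. Each is a 4-segment closed polygon; G0 lifts to the layer z and rapids to the start vertex, then G1 traces the edges.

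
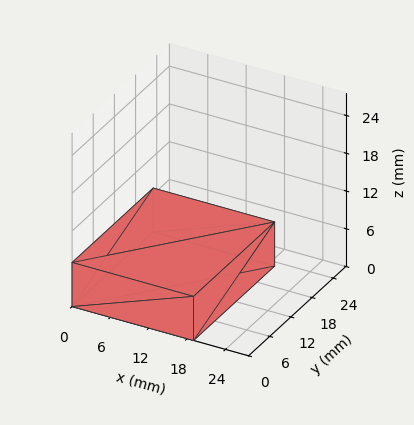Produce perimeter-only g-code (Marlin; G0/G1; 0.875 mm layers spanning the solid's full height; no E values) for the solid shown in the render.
Reading the render: the shape is a rectangular box, roughly 19 × 23 mm footprint and 7 mm tall (dimensions read to the nearest mm from the axis ticks). For the g-code, the solid's height is divided into equal slices at the stated Δz and each level perimeter traced with G1 moves after a G0 lift.

; perimeter-only toolpath
G21 ; units = mm
G90 ; absolute positioning
G28 ; home
; layer 1
G0 Z0.875
G0 X0.000 Y0.000
G1 X19.000 Y0.000
G1 X19.000 Y23.000
G1 X0.000 Y23.000
G1 X0.000 Y0.000
; layer 2
G0 Z1.750
G0 X0.000 Y0.000
G1 X19.000 Y0.000
G1 X19.000 Y23.000
G1 X0.000 Y23.000
G1 X0.000 Y0.000
; layer 3
G0 Z2.625
G0 X0.000 Y0.000
G1 X19.000 Y0.000
G1 X19.000 Y23.000
G1 X0.000 Y23.000
G1 X0.000 Y0.000
; layer 4
G0 Z3.500
G0 X0.000 Y0.000
G1 X19.000 Y0.000
G1 X19.000 Y23.000
G1 X0.000 Y23.000
G1 X0.000 Y0.000
; layer 5
G0 Z4.375
G0 X0.000 Y0.000
G1 X19.000 Y0.000
G1 X19.000 Y23.000
G1 X0.000 Y23.000
G1 X0.000 Y0.000
; layer 6
G0 Z5.250
G0 X0.000 Y0.000
G1 X19.000 Y0.000
G1 X19.000 Y23.000
G1 X0.000 Y23.000
G1 X0.000 Y0.000
; layer 7
G0 Z6.125
G0 X0.000 Y0.000
G1 X19.000 Y0.000
G1 X19.000 Y23.000
G1 X0.000 Y23.000
G1 X0.000 Y0.000
; layer 8
G0 Z7.000
G0 X0.000 Y0.000
G1 X19.000 Y0.000
G1 X19.000 Y23.000
G1 X0.000 Y23.000
G1 X0.000 Y0.000
M2 ; end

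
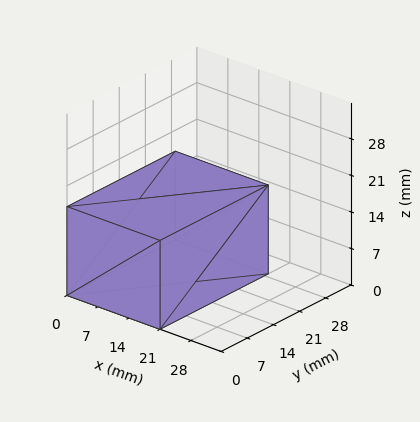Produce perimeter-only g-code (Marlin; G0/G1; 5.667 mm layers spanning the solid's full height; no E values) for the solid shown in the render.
Reading the render: the shape is a rectangular box, roughly 21 × 29 mm footprint and 17 mm tall (dimensions read to the nearest mm from the axis ticks). For the g-code, the solid's height is divided into equal slices at the stated Δz and each level perimeter traced with G1 moves after a G0 lift.

; perimeter-only toolpath
G21 ; units = mm
G90 ; absolute positioning
G28 ; home
; layer 1
G0 Z5.667
G0 X0.000 Y0.000
G1 X21.000 Y0.000
G1 X21.000 Y29.000
G1 X0.000 Y29.000
G1 X0.000 Y0.000
; layer 2
G0 Z11.333
G0 X0.000 Y0.000
G1 X21.000 Y0.000
G1 X21.000 Y29.000
G1 X0.000 Y29.000
G1 X0.000 Y0.000
; layer 3
G0 Z17.000
G0 X0.000 Y0.000
G1 X21.000 Y0.000
G1 X21.000 Y29.000
G1 X0.000 Y29.000
G1 X0.000 Y0.000
M2 ; end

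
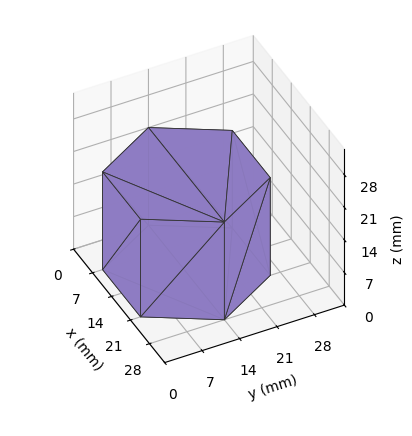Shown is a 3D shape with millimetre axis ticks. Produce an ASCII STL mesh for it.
Reading the render: the shape is a regular 6-sided prism (a cylinder approximated with 6 flat sides), circumscribed radius ≈ 14 mm, height ≈ 21 mm (dimensions read to the nearest mm from the axis ticks). For the STL, each face is triangulated and given an outward normal.

solid part
  facet normal 0.0000 0.0000 -1.0000
    outer loop
      vertex 7.000 26.124 0.000
      vertex 21.000 26.124 0.000
      vertex 28.000 14.000 0.000
    endloop
  endfacet
  facet normal 0.0000 0.0000 -1.0000
    outer loop
      vertex 0.000 14.000 0.000
      vertex 7.000 26.124 0.000
      vertex 28.000 14.000 0.000
    endloop
  endfacet
  facet normal 0.0000 0.0000 -1.0000
    outer loop
      vertex 7.000 1.876 0.000
      vertex 0.000 14.000 0.000
      vertex 28.000 14.000 0.000
    endloop
  endfacet
  facet normal 0.0000 0.0000 -1.0000
    outer loop
      vertex 21.000 1.876 0.000
      vertex 7.000 1.876 0.000
      vertex 28.000 14.000 0.000
    endloop
  endfacet
  facet normal 0.0000 0.0000 1.0000
    outer loop
      vertex 28.000 14.000 21.000
      vertex 21.000 26.124 21.000
      vertex 7.000 26.124 21.000
    endloop
  endfacet
  facet normal 0.0000 0.0000 1.0000
    outer loop
      vertex 28.000 14.000 21.000
      vertex 7.000 26.124 21.000
      vertex 0.000 14.000 21.000
    endloop
  endfacet
  facet normal 0.0000 0.0000 1.0000
    outer loop
      vertex 28.000 14.000 21.000
      vertex 0.000 14.000 21.000
      vertex 7.000 1.876 21.000
    endloop
  endfacet
  facet normal 0.0000 0.0000 1.0000
    outer loop
      vertex 28.000 14.000 21.000
      vertex 7.000 1.876 21.000
      vertex 21.000 1.876 21.000
    endloop
  endfacet
  facet normal 0.8660 0.5000 0.0000
    outer loop
      vertex 28.000 14.000 0.000
      vertex 21.000 26.124 0.000
      vertex 21.000 26.124 21.000
    endloop
  endfacet
  facet normal 0.8660 0.5000 0.0000
    outer loop
      vertex 28.000 14.000 0.000
      vertex 21.000 26.124 21.000
      vertex 28.000 14.000 21.000
    endloop
  endfacet
  facet normal 0.0000 1.0000 0.0000
    outer loop
      vertex 21.000 26.124 0.000
      vertex 7.000 26.124 0.000
      vertex 7.000 26.124 21.000
    endloop
  endfacet
  facet normal 0.0000 1.0000 0.0000
    outer loop
      vertex 21.000 26.124 0.000
      vertex 7.000 26.124 21.000
      vertex 21.000 26.124 21.000
    endloop
  endfacet
  facet normal -0.8660 0.5000 0.0000
    outer loop
      vertex 7.000 26.124 0.000
      vertex 0.000 14.000 0.000
      vertex 0.000 14.000 21.000
    endloop
  endfacet
  facet normal -0.8660 0.5000 0.0000
    outer loop
      vertex 7.000 26.124 0.000
      vertex 0.000 14.000 21.000
      vertex 7.000 26.124 21.000
    endloop
  endfacet
  facet normal -0.8660 -0.5000 0.0000
    outer loop
      vertex 0.000 14.000 0.000
      vertex 7.000 1.876 0.000
      vertex 7.000 1.876 21.000
    endloop
  endfacet
  facet normal -0.8660 -0.5000 0.0000
    outer loop
      vertex 0.000 14.000 0.000
      vertex 7.000 1.876 21.000
      vertex 0.000 14.000 21.000
    endloop
  endfacet
  facet normal 0.0000 -1.0000 0.0000
    outer loop
      vertex 7.000 1.876 0.000
      vertex 21.000 1.876 0.000
      vertex 21.000 1.876 21.000
    endloop
  endfacet
  facet normal 0.0000 -1.0000 0.0000
    outer loop
      vertex 7.000 1.876 0.000
      vertex 21.000 1.876 21.000
      vertex 7.000 1.876 21.000
    endloop
  endfacet
  facet normal 0.8660 -0.5000 0.0000
    outer loop
      vertex 21.000 1.876 0.000
      vertex 28.000 14.000 0.000
      vertex 28.000 14.000 21.000
    endloop
  endfacet
  facet normal 0.8660 -0.5000 0.0000
    outer loop
      vertex 21.000 1.876 0.000
      vertex 28.000 14.000 21.000
      vertex 21.000 1.876 21.000
    endloop
  endfacet
endsolid part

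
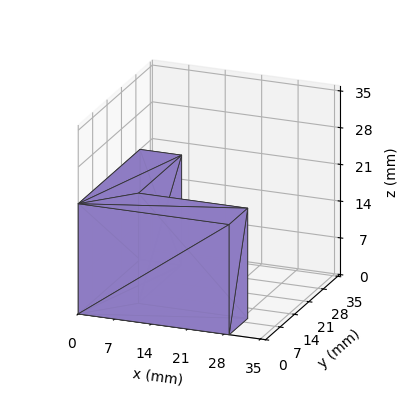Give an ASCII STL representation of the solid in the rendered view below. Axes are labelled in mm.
Reading the render: the shape is an L-shaped prism: outer 29 × 30 mm, arm thicknesses ≈ 9 mm (horizontal) and 8 mm (vertical), extruded 21 mm in z (dimensions read to the nearest mm from the axis ticks). For the STL, each face is triangulated and given an outward normal.

solid part
  facet normal 0.0000 0.0000 -1.0000
    outer loop
      vertex 29.00 9.00 0.00
      vertex 29.00 0.00 0.00
      vertex 0.00 0.00 0.00
    endloop
  endfacet
  facet normal 0.0000 0.0000 -1.0000
    outer loop
      vertex 8.00 9.00 0.00
      vertex 29.00 9.00 0.00
      vertex 0.00 0.00 0.00
    endloop
  endfacet
  facet normal 0.0000 0.0000 -1.0000
    outer loop
      vertex 8.00 30.00 0.00
      vertex 8.00 9.00 0.00
      vertex 0.00 0.00 0.00
    endloop
  endfacet
  facet normal 0.0000 0.0000 -1.0000
    outer loop
      vertex 0.00 30.00 0.00
      vertex 8.00 30.00 0.00
      vertex 0.00 0.00 0.00
    endloop
  endfacet
  facet normal 0.0000 0.0000 1.0000
    outer loop
      vertex 0.00 0.00 21.00
      vertex 29.00 0.00 21.00
      vertex 29.00 9.00 21.00
    endloop
  endfacet
  facet normal 0.0000 0.0000 1.0000
    outer loop
      vertex 0.00 0.00 21.00
      vertex 29.00 9.00 21.00
      vertex 8.00 9.00 21.00
    endloop
  endfacet
  facet normal 0.0000 0.0000 1.0000
    outer loop
      vertex 0.00 0.00 21.00
      vertex 8.00 9.00 21.00
      vertex 8.00 30.00 21.00
    endloop
  endfacet
  facet normal 0.0000 0.0000 1.0000
    outer loop
      vertex 0.00 0.00 21.00
      vertex 8.00 30.00 21.00
      vertex 0.00 30.00 21.00
    endloop
  endfacet
  facet normal 0.0000 -1.0000 0.0000
    outer loop
      vertex 0.00 0.00 0.00
      vertex 29.00 0.00 0.00
      vertex 29.00 0.00 21.00
    endloop
  endfacet
  facet normal 0.0000 -1.0000 0.0000
    outer loop
      vertex 0.00 0.00 0.00
      vertex 29.00 0.00 21.00
      vertex 0.00 0.00 21.00
    endloop
  endfacet
  facet normal 1.0000 0.0000 0.0000
    outer loop
      vertex 29.00 0.00 0.00
      vertex 29.00 9.00 0.00
      vertex 29.00 9.00 21.00
    endloop
  endfacet
  facet normal 1.0000 0.0000 0.0000
    outer loop
      vertex 29.00 0.00 0.00
      vertex 29.00 9.00 21.00
      vertex 29.00 0.00 21.00
    endloop
  endfacet
  facet normal 0.0000 1.0000 0.0000
    outer loop
      vertex 29.00 9.00 0.00
      vertex 8.00 9.00 0.00
      vertex 8.00 9.00 21.00
    endloop
  endfacet
  facet normal 0.0000 1.0000 0.0000
    outer loop
      vertex 29.00 9.00 0.00
      vertex 8.00 9.00 21.00
      vertex 29.00 9.00 21.00
    endloop
  endfacet
  facet normal 1.0000 0.0000 0.0000
    outer loop
      vertex 8.00 9.00 0.00
      vertex 8.00 30.00 0.00
      vertex 8.00 30.00 21.00
    endloop
  endfacet
  facet normal 1.0000 0.0000 0.0000
    outer loop
      vertex 8.00 9.00 0.00
      vertex 8.00 30.00 21.00
      vertex 8.00 9.00 21.00
    endloop
  endfacet
  facet normal 0.0000 1.0000 0.0000
    outer loop
      vertex 8.00 30.00 0.00
      vertex 0.00 30.00 0.00
      vertex 0.00 30.00 21.00
    endloop
  endfacet
  facet normal 0.0000 1.0000 0.0000
    outer loop
      vertex 8.00 30.00 0.00
      vertex 0.00 30.00 21.00
      vertex 8.00 30.00 21.00
    endloop
  endfacet
  facet normal -1.0000 0.0000 0.0000
    outer loop
      vertex 0.00 30.00 0.00
      vertex 0.00 0.00 0.00
      vertex 0.00 0.00 21.00
    endloop
  endfacet
  facet normal -1.0000 0.0000 0.0000
    outer loop
      vertex 0.00 30.00 0.00
      vertex 0.00 0.00 21.00
      vertex 0.00 30.00 21.00
    endloop
  endfacet
endsolid part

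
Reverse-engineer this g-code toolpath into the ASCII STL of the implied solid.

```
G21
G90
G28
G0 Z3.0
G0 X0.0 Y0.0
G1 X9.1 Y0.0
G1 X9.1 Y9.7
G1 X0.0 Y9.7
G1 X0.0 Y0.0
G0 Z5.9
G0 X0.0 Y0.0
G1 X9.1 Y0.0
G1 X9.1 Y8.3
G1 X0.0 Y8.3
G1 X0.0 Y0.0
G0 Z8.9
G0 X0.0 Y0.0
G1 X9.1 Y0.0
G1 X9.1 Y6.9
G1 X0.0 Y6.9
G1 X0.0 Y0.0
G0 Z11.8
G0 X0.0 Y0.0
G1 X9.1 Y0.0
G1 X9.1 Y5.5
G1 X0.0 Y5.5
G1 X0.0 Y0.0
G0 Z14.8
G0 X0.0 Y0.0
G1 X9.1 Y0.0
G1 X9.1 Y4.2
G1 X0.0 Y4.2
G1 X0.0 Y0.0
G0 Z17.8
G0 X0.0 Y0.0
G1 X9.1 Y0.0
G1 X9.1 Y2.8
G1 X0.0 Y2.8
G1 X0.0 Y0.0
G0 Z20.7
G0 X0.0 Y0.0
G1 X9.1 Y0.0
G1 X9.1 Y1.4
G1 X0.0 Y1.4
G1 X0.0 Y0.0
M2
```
solid part
  facet normal 0.0000 0.0000 -1.0000
    outer loop
      vertex 9.1 11.1 0.0
      vertex 9.1 0.0 0.0
      vertex 0.0 0.0 0.0
    endloop
  endfacet
  facet normal 0.0000 0.0000 -1.0000
    outer loop
      vertex 0.0 11.1 0.0
      vertex 9.1 11.1 0.0
      vertex 0.0 0.0 0.0
    endloop
  endfacet
  facet normal 0.0000 -1.0000 0.0000
    outer loop
      vertex 0.0 0.0 0.0
      vertex 9.1 0.0 0.0
      vertex 9.1 0.0 23.7
    endloop
  endfacet
  facet normal 0.0000 -1.0000 0.0000
    outer loop
      vertex 0.0 0.0 0.0
      vertex 9.1 0.0 23.7
      vertex 0.0 0.0 23.7
    endloop
  endfacet
  facet normal 0.0000 0.9056 0.4241
    outer loop
      vertex 0.0 0.0 23.7
      vertex 9.1 0.0 23.7
      vertex 9.1 11.1 0.0
    endloop
  endfacet
  facet normal 0.0000 0.9056 0.4241
    outer loop
      vertex 0.0 0.0 23.7
      vertex 9.1 11.1 0.0
      vertex 0.0 11.1 0.0
    endloop
  endfacet
  facet normal -1.0000 0.0000 0.0000
    outer loop
      vertex 0.0 0.0 23.7
      vertex 0.0 11.1 0.0
      vertex 0.0 0.0 0.0
    endloop
  endfacet
  facet normal 1.0000 0.0000 0.0000
    outer loop
      vertex 9.1 0.0 0.0
      vertex 9.1 11.1 0.0
      vertex 9.1 0.0 23.7
    endloop
  endfacet
endsolid part

The G0 Z moves step by Δz≈3.0 mm. The G1 loops shrink linearly with z, so the solid tapers from its base footprint up to z≈23.7. Closing with a flat bottom cap and the tapered top and triangulating gives 8 facets — a wedge (ramp): 9.1 × 11.1 mm base, rising to 23.7 mm along the y=0 edge and sloping linearly to z=0 at y=11.1.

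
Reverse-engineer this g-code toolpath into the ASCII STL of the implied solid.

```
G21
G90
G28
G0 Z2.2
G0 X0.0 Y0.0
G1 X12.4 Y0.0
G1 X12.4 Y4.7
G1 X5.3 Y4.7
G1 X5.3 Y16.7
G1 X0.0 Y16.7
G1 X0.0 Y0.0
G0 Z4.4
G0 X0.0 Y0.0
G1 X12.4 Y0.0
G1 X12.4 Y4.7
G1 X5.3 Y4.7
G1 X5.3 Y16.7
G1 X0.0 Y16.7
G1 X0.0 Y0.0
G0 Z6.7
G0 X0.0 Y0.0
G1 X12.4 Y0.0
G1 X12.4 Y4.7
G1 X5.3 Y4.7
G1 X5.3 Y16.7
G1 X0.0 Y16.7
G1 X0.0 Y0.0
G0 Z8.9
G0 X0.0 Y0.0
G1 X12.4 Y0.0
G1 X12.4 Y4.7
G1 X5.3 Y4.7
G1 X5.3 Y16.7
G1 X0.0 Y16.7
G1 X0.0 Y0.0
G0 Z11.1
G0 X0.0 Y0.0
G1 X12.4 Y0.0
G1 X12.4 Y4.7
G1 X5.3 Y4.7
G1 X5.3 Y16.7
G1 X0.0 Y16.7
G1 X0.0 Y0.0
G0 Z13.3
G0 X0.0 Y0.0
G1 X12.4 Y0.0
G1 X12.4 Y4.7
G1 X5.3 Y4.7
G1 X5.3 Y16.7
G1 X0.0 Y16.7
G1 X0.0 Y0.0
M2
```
solid part
  facet normal 0.0000 0.0000 -1.0000
    outer loop
      vertex 12.4 4.7 0.0
      vertex 12.4 0.0 0.0
      vertex 0.0 0.0 0.0
    endloop
  endfacet
  facet normal 0.0000 0.0000 -1.0000
    outer loop
      vertex 5.3 4.7 0.0
      vertex 12.4 4.7 0.0
      vertex 0.0 0.0 0.0
    endloop
  endfacet
  facet normal 0.0000 0.0000 -1.0000
    outer loop
      vertex 5.3 16.7 0.0
      vertex 5.3 4.7 0.0
      vertex 0.0 0.0 0.0
    endloop
  endfacet
  facet normal 0.0000 0.0000 -1.0000
    outer loop
      vertex 0.0 16.7 0.0
      vertex 5.3 16.7 0.0
      vertex 0.0 0.0 0.0
    endloop
  endfacet
  facet normal 0.0000 0.0000 1.0000
    outer loop
      vertex 0.0 0.0 13.3
      vertex 12.4 0.0 13.3
      vertex 12.4 4.7 13.3
    endloop
  endfacet
  facet normal 0.0000 0.0000 1.0000
    outer loop
      vertex 0.0 0.0 13.3
      vertex 12.4 4.7 13.3
      vertex 5.3 4.7 13.3
    endloop
  endfacet
  facet normal 0.0000 0.0000 1.0000
    outer loop
      vertex 0.0 0.0 13.3
      vertex 5.3 4.7 13.3
      vertex 5.3 16.7 13.3
    endloop
  endfacet
  facet normal 0.0000 0.0000 1.0000
    outer loop
      vertex 0.0 0.0 13.3
      vertex 5.3 16.7 13.3
      vertex 0.0 16.7 13.3
    endloop
  endfacet
  facet normal 0.0000 -1.0000 0.0000
    outer loop
      vertex 0.0 0.0 0.0
      vertex 12.4 0.0 0.0
      vertex 12.4 0.0 13.3
    endloop
  endfacet
  facet normal 0.0000 -1.0000 0.0000
    outer loop
      vertex 0.0 0.0 0.0
      vertex 12.4 0.0 13.3
      vertex 0.0 0.0 13.3
    endloop
  endfacet
  facet normal 1.0000 0.0000 0.0000
    outer loop
      vertex 12.4 0.0 0.0
      vertex 12.4 4.7 0.0
      vertex 12.4 4.7 13.3
    endloop
  endfacet
  facet normal 1.0000 0.0000 0.0000
    outer loop
      vertex 12.4 0.0 0.0
      vertex 12.4 4.7 13.3
      vertex 12.4 0.0 13.3
    endloop
  endfacet
  facet normal 0.0000 1.0000 0.0000
    outer loop
      vertex 12.4 4.7 0.0
      vertex 5.3 4.7 0.0
      vertex 5.3 4.7 13.3
    endloop
  endfacet
  facet normal 0.0000 1.0000 0.0000
    outer loop
      vertex 12.4 4.7 0.0
      vertex 5.3 4.7 13.3
      vertex 12.4 4.7 13.3
    endloop
  endfacet
  facet normal 1.0000 0.0000 0.0000
    outer loop
      vertex 5.3 4.7 0.0
      vertex 5.3 16.7 0.0
      vertex 5.3 16.7 13.3
    endloop
  endfacet
  facet normal 1.0000 0.0000 0.0000
    outer loop
      vertex 5.3 4.7 0.0
      vertex 5.3 16.7 13.3
      vertex 5.3 4.7 13.3
    endloop
  endfacet
  facet normal 0.0000 1.0000 0.0000
    outer loop
      vertex 5.3 16.7 0.0
      vertex 0.0 16.7 0.0
      vertex 0.0 16.7 13.3
    endloop
  endfacet
  facet normal 0.0000 1.0000 0.0000
    outer loop
      vertex 5.3 16.7 0.0
      vertex 0.0 16.7 13.3
      vertex 5.3 16.7 13.3
    endloop
  endfacet
  facet normal -1.0000 0.0000 0.0000
    outer loop
      vertex 0.0 16.7 0.0
      vertex 0.0 0.0 0.0
      vertex 0.0 0.0 13.3
    endloop
  endfacet
  facet normal -1.0000 0.0000 0.0000
    outer loop
      vertex 0.0 16.7 0.0
      vertex 0.0 0.0 13.3
      vertex 0.0 16.7 13.3
    endloop
  endfacet
endsolid part

The G0 Z moves step by Δz≈2.2 mm. Every layer's G1 loop is the same polygon, so the solid is a straight extrusion of it from z=0 to z≈13.3. Closing with flat bottom and top caps and triangulating gives 20 facets — an L-shaped prism: outer 12.4 × 16.7 mm, arm thicknesses ≈ 4.7 mm (horizontal) and 5.3 mm (vertical), extruded 13.3 mm in z.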